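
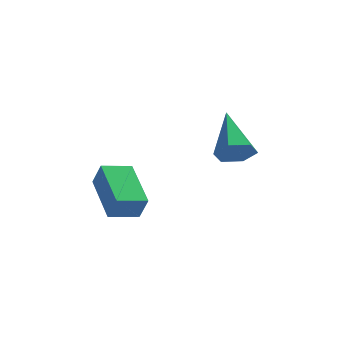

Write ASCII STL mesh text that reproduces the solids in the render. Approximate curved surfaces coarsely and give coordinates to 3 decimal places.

solid 
facet normal 0.060 -0.885 -0.462
outer loop
vertex 4.371 -2.588 1.16
vertex 3.955 -2.355 0.66
vertex 4.639 -2.279 0.604
endloop
endfacet
facet normal 0.855 0.152 0.497
outer loop
vertex 4.371 -2.588 1.16
vertex 4.639 -2.279 0.604
vertex 3.845 -0.745 1.5
endloop
endfacet
facet normal 0.061 -0.885 -0.461
outer loop
vertex 4.639 -2.279 0.604
vertex 3.955 -2.355 0.66
vertex 4.224 -2.047 0.104
endloop
endfacet
facet normal 0.738 0.582 -0.342
outer loop
vertex 4.639 -2.279 0.604
vertex 4.224 -2.047 0.104
vertex 3.845 -0.745 1.5
endloop
endfacet
facet normal 0.061 -0.885 -0.461
outer loop
vertex 4.224 -2.047 0.104
vertex 3.955 -2.355 0.66
vertex 3.54 -2.123 0.16
endloop
endfacet
facet normal -0.135 0.706 -0.695
outer loop
vertex 4.224 -2.047 0.104
vertex 3.54 -2.123 0.16
vertex 3.845 -0.745 1.5
endloop
endfacet
facet normal 0.062 -0.885 -0.462
outer loop
vertex 3.54 -2.123 0.16
vertex 3.955 -2.355 0.66
vertex 3.272 -2.432 0.716
endloop
endfacet
facet normal -0.893 0.400 -0.208
outer loop
vertex 3.54 -2.123 0.16
vertex 3.272 -2.432 0.716
vertex 3.845 -0.745 1.5
endloop
endfacet
facet normal 0.062 -0.885 -0.462
outer loop
vertex 3.272 -2.432 0.716
vertex 3.955 -2.355 0.66
vertex 3.687 -2.664 1.216
endloop
endfacet
facet normal -0.776 -0.029 0.630
outer loop
vertex 3.272 -2.432 0.716
vertex 3.687 -2.664 1.216
vertex 3.845 -0.745 1.5
endloop
endfacet
facet normal 0.060 -0.885 -0.462
outer loop
vertex 3.687 -2.664 1.216
vertex 3.955 -2.355 0.66
vertex 4.371 -2.588 1.16
endloop
endfacet
facet normal 0.098 -0.154 0.983
outer loop
vertex 3.687 -2.664 1.216
vertex 4.371 -2.588 1.16
vertex 3.845 -0.745 1.5
endloop
endfacet
facet normal -0.932 -0.271 0.241
outer loop
vertex 0.237 -4.514 0.212
vertex -0.126 -2.863 0.666
vertex -0.016 -4.35 -0.583
endloop
endfacet
facet normal 0.206 -0.943 -0.260
outer loop
vertex 0.926 -4.077 -0.826
vertex 0.237 -4.514 0.212
vertex -0.016 -4.35 -0.583
endloop
endfacet
facet normal -0.932 -0.271 0.240
outer loop
vertex -0.016 -4.35 -0.583
vertex -0.126 -2.863 0.666
vertex -0.378 -2.7 -0.129
endloop
endfacet
facet normal -0.297 0.192 -0.935
outer loop
vertex -0.378 -2.7 -0.129
vertex 0.926 -4.077 -0.826
vertex -0.016 -4.35 -0.583
endloop
endfacet
facet normal 0.297 -0.192 0.935
outer loop
vertex 0.237 -4.514 0.212
vertex 0.816 -2.59 0.423
vertex -0.126 -2.863 0.666
endloop
endfacet
facet normal 0.208 -0.943 -0.259
outer loop
vertex 1.178 -4.24 -0.031
vertex 0.237 -4.514 0.212
vertex 0.926 -4.077 -0.826
endloop
endfacet
facet normal 0.297 -0.192 0.935
outer loop
vertex 1.178 -4.24 -0.031
vertex 0.816 -2.59 0.423
vertex 0.237 -4.514 0.212
endloop
endfacet
facet normal -0.207 0.944 0.259
outer loop
vertex -0.126 -2.863 0.666
vertex 0.816 -2.59 0.423
vertex -0.378 -2.7 -0.129
endloop
endfacet
facet normal -0.297 0.192 -0.935
outer loop
vertex 0.563 -2.426 -0.372
vertex 0.926 -4.077 -0.826
vertex -0.378 -2.7 -0.129
endloop
endfacet
facet normal -0.207 0.943 0.260
outer loop
vertex -0.378 -2.7 -0.129
vertex 0.816 -2.59 0.423
vertex 0.563 -2.426 -0.372
endloop
endfacet
facet normal 0.932 0.271 -0.240
outer loop
vertex 0.563 -2.426 -0.372
vertex 1.178 -4.24 -0.031
vertex 0.926 -4.077 -0.826
endloop
endfacet
facet normal 0.932 0.271 -0.241
outer loop
vertex 0.816 -2.59 0.423
vertex 1.178 -4.24 -0.031
vertex 0.563 -2.426 -0.372
endloop
endfacet

endsolid


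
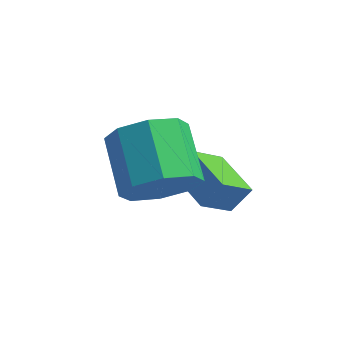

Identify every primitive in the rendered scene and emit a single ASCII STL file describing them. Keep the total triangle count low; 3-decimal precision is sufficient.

solid 
facet normal -0.756 0.644 0.112
outer loop
vertex -0.044 -1.31 -1.957
vertex 0.387 -0.916 -1.312
vertex 0.507 -0.515 -2.811
endloop
endfacet
facet normal -0.495 -0.453 -0.741
outer loop
vertex 1.573 -1.424 -2.968
vertex -0.044 -1.31 -1.957
vertex 0.507 -0.515 -2.811
endloop
endfacet
facet normal -0.756 0.644 0.112
outer loop
vertex 0.507 -0.515 -2.811
vertex 0.387 -0.916 -1.312
vertex 0.938 -0.121 -2.166
endloop
endfacet
facet normal 0.428 0.616 -0.662
outer loop
vertex 0.938 -0.121 -2.166
vertex 1.573 -1.424 -2.968
vertex 0.507 -0.515 -2.811
endloop
endfacet
facet normal -0.428 -0.616 0.662
outer loop
vertex -0.044 -1.31 -1.957
vertex 1.453 -1.825 -1.469
vertex 0.387 -0.916 -1.312
endloop
endfacet
facet normal -0.495 -0.453 -0.741
outer loop
vertex 1.022 -2.219 -2.114
vertex -0.044 -1.31 -1.957
vertex 1.573 -1.424 -2.968
endloop
endfacet
facet normal -0.428 -0.616 0.662
outer loop
vertex 1.022 -2.219 -2.114
vertex 1.453 -1.825 -1.469
vertex -0.044 -1.31 -1.957
endloop
endfacet
facet normal 0.495 0.453 0.741
outer loop
vertex 0.387 -0.916 -1.312
vertex 1.453 -1.825 -1.469
vertex 0.938 -0.121 -2.166
endloop
endfacet
facet normal 0.428 0.616 -0.662
outer loop
vertex 2.004 -1.03 -2.323
vertex 1.573 -1.424 -2.968
vertex 0.938 -0.121 -2.166
endloop
endfacet
facet normal 0.495 0.453 0.741
outer loop
vertex 0.938 -0.121 -2.166
vertex 1.453 -1.825 -1.469
vertex 2.004 -1.03 -2.323
endloop
endfacet
facet normal 0.756 -0.644 -0.112
outer loop
vertex 2.004 -1.03 -2.323
vertex 1.022 -2.219 -2.114
vertex 1.573 -1.424 -2.968
endloop
endfacet
facet normal 0.756 -0.644 -0.112
outer loop
vertex 1.453 -1.825 -1.469
vertex 1.022 -2.219 -2.114
vertex 2.004 -1.03 -2.323
endloop
endfacet
facet normal 0.475 -0.751 -0.458
outer loop
vertex 1.128 -3.158 0.117
vertex 0.35 -3.22 -0.587
vertex 1.254 -2.688 -0.523
endloop
endfacet
facet normal 0.866 0.306 0.395
outer loop
vertex 1.128 -3.158 0.117
vertex 1.254 -2.688 -0.523
vertex 0.307 -1.859 0.91
endloop
endfacet
facet normal 0.866 0.306 0.396
outer loop
vertex 0.307 -1.859 0.91
vertex 1.254 -2.688 -0.523
vertex 0.433 -1.389 0.271
endloop
endfacet
facet normal -0.474 0.751 0.459
outer loop
vertex 0.307 -1.859 0.91
vertex 0.433 -1.389 0.271
vertex -0.47 -1.92 0.207
endloop
endfacet
facet normal 0.475 -0.752 -0.458
outer loop
vertex 1.254 -2.688 -0.523
vertex 0.35 -3.22 -0.587
vertex 0.851 -2.53 -1.2
endloop
endfacet
facet normal 0.723 0.630 -0.283
outer loop
vertex 1.254 -2.688 -0.523
vertex 0.851 -2.53 -1.2
vertex 0.433 -1.389 0.271
endloop
endfacet
facet normal 0.724 0.630 -0.283
outer loop
vertex 0.433 -1.389 0.271
vertex 0.851 -2.53 -1.2
vertex 0.03 -1.23 -0.406
endloop
endfacet
facet normal -0.474 0.751 0.459
outer loop
vertex 0.433 -1.389 0.271
vertex 0.03 -1.23 -0.406
vertex -0.47 -1.92 0.207
endloop
endfacet
facet normal 0.474 -0.752 -0.459
outer loop
vertex 0.851 -2.53 -1.2
vertex 0.35 -3.22 -0.587
vertex 0.155 -2.775 -1.518
endloop
endfacet
facet normal 0.157 0.585 -0.795
outer loop
vertex 0.851 -2.53 -1.2
vertex 0.155 -2.775 -1.518
vertex 0.03 -1.23 -0.406
endloop
endfacet
facet normal 0.157 0.585 -0.796
outer loop
vertex 0.03 -1.23 -0.406
vertex 0.155 -2.775 -1.518
vertex -0.666 -1.476 -0.724
endloop
endfacet
facet normal -0.475 0.751 0.458
outer loop
vertex 0.03 -1.23 -0.406
vertex -0.666 -1.476 -0.724
vertex -0.47 -1.92 0.207
endloop
endfacet
facet normal 0.474 -0.752 -0.459
outer loop
vertex 0.155 -2.775 -1.518
vertex 0.35 -3.22 -0.587
vertex -0.427 -3.281 -1.29
endloop
endfacet
facet normal -0.502 0.198 -0.842
outer loop
vertex 0.155 -2.775 -1.518
vertex -0.427 -3.281 -1.29
vertex -0.666 -1.476 -0.724
endloop
endfacet
facet normal -0.501 0.198 -0.843
outer loop
vertex -0.666 -1.476 -0.724
vertex -0.427 -3.281 -1.29
vertex -1.248 -1.982 -0.497
endloop
endfacet
facet normal -0.475 0.751 0.458
outer loop
vertex -0.666 -1.476 -0.724
vertex -1.248 -1.982 -0.497
vertex -0.47 -1.92 0.207
endloop
endfacet
facet normal 0.474 -0.751 -0.459
outer loop
vertex -0.427 -3.281 -1.29
vertex 0.35 -3.22 -0.587
vertex -0.553 -3.751 -0.651
endloop
endfacet
facet normal -0.866 -0.306 -0.396
outer loop
vertex -0.427 -3.281 -1.29
vertex -0.553 -3.751 -0.651
vertex -1.248 -1.982 -0.497
endloop
endfacet
facet normal -0.866 -0.306 -0.395
outer loop
vertex -1.248 -1.982 -0.497
vertex -0.553 -3.751 -0.651
vertex -1.374 -2.452 0.143
endloop
endfacet
facet normal -0.475 0.751 0.458
outer loop
vertex -1.248 -1.982 -0.497
vertex -1.374 -2.452 0.143
vertex -0.47 -1.92 0.207
endloop
endfacet
facet normal 0.474 -0.751 -0.459
outer loop
vertex -0.553 -3.751 -0.651
vertex 0.35 -3.22 -0.587
vertex -0.15 -3.91 0.026
endloop
endfacet
facet normal -0.723 -0.630 0.283
outer loop
vertex -0.553 -3.751 -0.651
vertex -0.15 -3.91 0.026
vertex -1.374 -2.452 0.143
endloop
endfacet
facet normal -0.723 -0.630 0.283
outer loop
vertex -1.374 -2.452 0.143
vertex -0.15 -3.91 0.026
vertex -0.971 -2.61 0.82
endloop
endfacet
facet normal -0.475 0.752 0.458
outer loop
vertex -1.374 -2.452 0.143
vertex -0.971 -2.61 0.82
vertex -0.47 -1.92 0.207
endloop
endfacet
facet normal 0.475 -0.751 -0.458
outer loop
vertex -0.15 -3.91 0.026
vertex 0.35 -3.22 -0.587
vertex 0.546 -3.664 0.344
endloop
endfacet
facet normal -0.157 -0.585 0.796
outer loop
vertex -0.15 -3.91 0.026
vertex 0.546 -3.664 0.344
vertex -0.971 -2.61 0.82
endloop
endfacet
facet normal -0.157 -0.585 0.795
outer loop
vertex -0.971 -2.61 0.82
vertex 0.546 -3.664 0.344
vertex -0.275 -2.365 1.138
endloop
endfacet
facet normal -0.474 0.752 0.459
outer loop
vertex -0.971 -2.61 0.82
vertex -0.275 -2.365 1.138
vertex -0.47 -1.92 0.207
endloop
endfacet
facet normal 0.475 -0.751 -0.458
outer loop
vertex 0.546 -3.664 0.344
vertex 0.35 -3.22 -0.587
vertex 1.128 -3.158 0.117
endloop
endfacet
facet normal 0.501 -0.198 0.842
outer loop
vertex 0.546 -3.664 0.344
vertex 1.128 -3.158 0.117
vertex -0.275 -2.365 1.138
endloop
endfacet
facet normal 0.502 -0.197 0.842
outer loop
vertex -0.275 -2.365 1.138
vertex 1.128 -3.158 0.117
vertex 0.307 -1.859 0.91
endloop
endfacet
facet normal -0.474 0.752 0.459
outer loop
vertex -0.275 -2.365 1.138
vertex 0.307 -1.859 0.91
vertex -0.47 -1.92 0.207
endloop
endfacet

endsolid


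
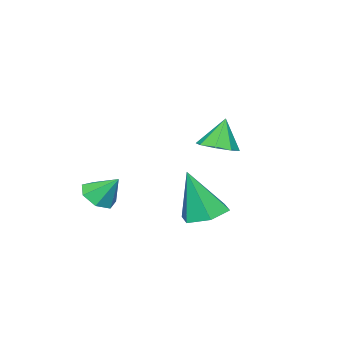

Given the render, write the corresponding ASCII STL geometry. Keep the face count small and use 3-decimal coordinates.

solid 
facet normal -0.192 0.248 -0.950
outer loop
vertex 0.413 2.3 1.057
vertex -0.14 1.684 1.008
vertex -0.381 2.439 1.254
endloop
endfacet
facet normal 0.272 0.802 0.531
outer loop
vertex 0.413 2.3 1.057
vertex -0.381 2.439 1.254
vertex 0.22 1.216 2.792
endloop
endfacet
facet normal -0.191 0.249 -0.950
outer loop
vertex -0.381 2.439 1.254
vertex -0.14 1.684 1.008
vertex -0.935 1.823 1.204
endloop
endfacet
facet normal -0.604 0.492 0.627
outer loop
vertex -0.381 2.439 1.254
vertex -0.935 1.823 1.204
vertex 0.22 1.216 2.792
endloop
endfacet
facet normal -0.191 0.248 -0.950
outer loop
vertex -0.935 1.823 1.204
vertex -0.14 1.684 1.008
vertex -0.694 1.067 0.958
endloop
endfacet
facet normal -0.807 -0.399 0.435
outer loop
vertex -0.935 1.823 1.204
vertex -0.694 1.067 0.958
vertex 0.22 1.216 2.792
endloop
endfacet
facet normal -0.192 0.249 -0.949
outer loop
vertex -0.694 1.067 0.958
vertex -0.14 1.684 1.008
vertex 0.101 0.929 0.761
endloop
endfacet
facet normal -0.134 -0.980 0.146
outer loop
vertex -0.694 1.067 0.958
vertex 0.101 0.929 0.761
vertex 0.22 1.216 2.792
endloop
endfacet
facet normal -0.192 0.249 -0.949
outer loop
vertex 0.101 0.929 0.761
vertex -0.14 1.684 1.008
vertex 0.654 1.545 0.811
endloop
endfacet
facet normal 0.741 -0.669 0.051
outer loop
vertex 0.101 0.929 0.761
vertex 0.654 1.545 0.811
vertex 0.22 1.216 2.792
endloop
endfacet
facet normal -0.192 0.248 -0.950
outer loop
vertex 0.654 1.545 0.811
vertex -0.14 1.684 1.008
vertex 0.413 2.3 1.057
endloop
endfacet
facet normal 0.944 0.222 0.244
outer loop
vertex 0.654 1.545 0.811
vertex 0.413 2.3 1.057
vertex 0.22 1.216 2.792
endloop
endfacet
facet normal 0.312 -0.025 -0.950
outer loop
vertex -1.783 0.797 3.179
vertex -2.398 0.455 2.986
vertex -2.189 1.152 3.036
endloop
endfacet
facet normal 0.385 0.688 0.615
outer loop
vertex -1.783 0.797 3.179
vertex -2.189 1.152 3.036
vertex -2.782 0.485 4.154
endloop
endfacet
facet normal 0.311 -0.025 -0.950
outer loop
vertex -2.189 1.152 3.036
vertex -2.398 0.455 2.986
vertex -2.718 1.1 2.864
endloop
endfacet
facet normal -0.221 0.885 0.411
outer loop
vertex -2.189 1.152 3.036
vertex -2.718 1.1 2.864
vertex -2.782 0.485 4.154
endloop
endfacet
facet normal 0.312 -0.025 -0.950
outer loop
vertex -2.718 1.1 2.864
vertex -2.398 0.455 2.986
vertex -3.059 0.669 2.763
endloop
endfacet
facet normal -0.789 0.569 0.232
outer loop
vertex -2.718 1.1 2.864
vertex -3.059 0.669 2.763
vertex -2.782 0.485 4.154
endloop
endfacet
facet normal 0.312 -0.025 -0.950
outer loop
vertex -3.059 0.669 2.763
vertex -2.398 0.455 2.986
vertex -3.013 0.113 2.793
endloop
endfacet
facet normal -0.980 -0.071 0.186
outer loop
vertex -3.059 0.669 2.763
vertex -3.013 0.113 2.793
vertex -2.782 0.485 4.154
endloop
endfacet
facet normal 0.311 -0.024 -0.950
outer loop
vertex -3.013 0.113 2.793
vertex -2.398 0.455 2.986
vertex -2.607 -0.243 2.935
endloop
endfacet
facet normal -0.686 -0.664 0.298
outer loop
vertex -3.013 0.113 2.793
vertex -2.607 -0.243 2.935
vertex -2.782 0.485 4.154
endloop
endfacet
facet normal 0.313 -0.024 -0.949
outer loop
vertex -2.607 -0.243 2.935
vertex -2.398 0.455 2.986
vertex -2.078 -0.19 3.108
endloop
endfacet
facet normal -0.078 -0.861 0.503
outer loop
vertex -2.607 -0.243 2.935
vertex -2.078 -0.19 3.108
vertex -2.782 0.485 4.154
endloop
endfacet
facet normal 0.312 -0.025 -0.950
outer loop
vertex -2.078 -0.19 3.108
vertex -2.398 0.455 2.986
vertex -1.737 0.241 3.209
endloop
endfacet
facet normal 0.488 -0.546 0.681
outer loop
vertex -2.078 -0.19 3.108
vertex -1.737 0.241 3.209
vertex -2.782 0.485 4.154
endloop
endfacet
facet normal 0.312 -0.025 -0.950
outer loop
vertex -1.737 0.241 3.209
vertex -2.398 0.455 2.986
vertex -1.783 0.797 3.179
endloop
endfacet
facet normal 0.680 0.095 0.727
outer loop
vertex -1.737 0.241 3.209
vertex -1.783 0.797 3.179
vertex -2.782 0.485 4.154
endloop
endfacet
facet normal 0.123 -0.654 -0.747
outer loop
vertex 0.722 -2.086 0.695
vertex 0.16 -2.442 0.914
vertex 0.191 -1.914 0.457
endloop
endfacet
facet normal 0.350 0.931 -0.108
outer loop
vertex 0.722 -2.086 0.695
vertex 0.191 -1.914 0.457
vertex 0.02 -1.698 1.766
endloop
endfacet
facet normal 0.124 -0.654 -0.747
outer loop
vertex 0.191 -1.914 0.457
vertex 0.16 -2.442 0.914
vertex -0.363 -2.139 0.562
endloop
endfacet
facet normal -0.401 0.894 -0.200
outer loop
vertex 0.191 -1.914 0.457
vertex -0.363 -2.139 0.562
vertex 0.02 -1.698 1.766
endloop
endfacet
facet normal 0.124 -0.654 -0.747
outer loop
vertex -0.363 -2.139 0.562
vertex 0.16 -2.442 0.914
vertex -0.523 -2.593 0.933
endloop
endfacet
facet normal -0.897 0.423 0.130
outer loop
vertex -0.363 -2.139 0.562
vertex -0.523 -2.593 0.933
vertex 0.02 -1.698 1.766
endloop
endfacet
facet normal 0.124 -0.653 -0.747
outer loop
vertex -0.523 -2.593 0.933
vertex 0.16 -2.442 0.914
vertex -0.168 -2.934 1.29
endloop
endfacet
facet normal -0.762 -0.129 0.635
outer loop
vertex -0.523 -2.593 0.933
vertex -0.168 -2.934 1.29
vertex 0.02 -1.698 1.766
endloop
endfacet
facet normal 0.123 -0.653 -0.747
outer loop
vertex -0.168 -2.934 1.29
vertex 0.16 -2.442 0.914
vertex 0.434 -2.904 1.363
endloop
endfacet
facet normal -0.096 -0.345 0.934
outer loop
vertex -0.168 -2.934 1.29
vertex 0.434 -2.904 1.363
vertex 0.02 -1.698 1.766
endloop
endfacet
facet normal 0.123 -0.653 -0.747
outer loop
vertex 0.434 -2.904 1.363
vertex 0.16 -2.442 0.914
vertex 0.83 -2.527 1.099
endloop
endfacet
facet normal 0.595 -0.064 0.801
outer loop
vertex 0.434 -2.904 1.363
vertex 0.83 -2.527 1.099
vertex 0.02 -1.698 1.766
endloop
endfacet
facet normal 0.123 -0.654 -0.747
outer loop
vertex 0.83 -2.527 1.099
vertex 0.16 -2.442 0.914
vertex 0.722 -2.086 0.695
endloop
endfacet
facet normal 0.795 0.504 0.338
outer loop
vertex 0.83 -2.527 1.099
vertex 0.722 -2.086 0.695
vertex 0.02 -1.698 1.766
endloop
endfacet

endsolid


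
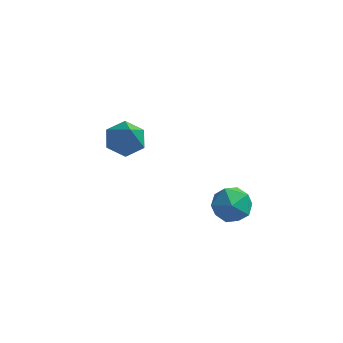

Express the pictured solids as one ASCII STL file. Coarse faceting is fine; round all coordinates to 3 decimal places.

solid 
facet normal -0.985 -0.069 -0.160
outer loop
vertex 2.587 0.585 1.228
vertex 2.478 0.309 2.016
vertex 2.447 1.133 1.851
endloop
endfacet
facet normal -0.698 0.452 -0.555
outer loop
vertex 2.587 0.585 1.228
vertex 2.447 1.133 1.851
vertex 3.024 1.303 1.263
endloop
endfacet
facet normal -0.192 0.164 -0.967
outer loop
vertex 2.587 0.585 1.228
vertex 3.024 1.303 1.263
vertex 3.411 0.584 1.064
endloop
endfacet
facet normal -0.165 -0.536 -0.828
outer loop
vertex 2.587 0.585 1.228
vertex 3.411 0.584 1.064
vertex 3.075 -0.031 1.529
endloop
endfacet
facet normal -0.655 -0.680 -0.329
outer loop
vertex 2.587 0.585 1.228
vertex 3.075 -0.031 1.529
vertex 2.478 0.309 2.016
endloop
endfacet
facet normal -0.386 0.916 -0.114
outer loop
vertex 3.024 1.303 1.263
vertex 2.447 1.133 1.851
vertex 3.185 1.471 2.071
endloop
endfacet
facet normal -0.847 0.074 0.527
outer loop
vertex 2.447 1.133 1.851
vertex 2.478 0.309 2.016
vertex 2.849 0.856 2.536
endloop
endfacet
facet normal -0.315 -0.915 0.253
outer loop
vertex 2.478 0.309 2.016
vertex 3.075 -0.031 1.529
vertex 3.236 0.137 2.337
endloop
endfacet
facet normal 0.477 -0.681 -0.555
outer loop
vertex 3.075 -0.031 1.529
vertex 3.411 0.584 1.064
vertex 3.813 0.307 1.749
endloop
endfacet
facet normal 0.433 0.449 -0.781
outer loop
vertex 3.411 0.584 1.064
vertex 3.024 1.303 1.263
vertex 3.782 1.131 1.584
endloop
endfacet
facet normal 0.165 0.536 0.828
outer loop
vertex 3.673 0.855 2.372
vertex 3.185 1.471 2.071
vertex 2.849 0.856 2.536
endloop
endfacet
facet normal 0.192 -0.164 0.967
outer loop
vertex 3.673 0.855 2.372
vertex 2.849 0.856 2.536
vertex 3.236 0.137 2.337
endloop
endfacet
facet normal 0.698 -0.452 0.555
outer loop
vertex 3.673 0.855 2.372
vertex 3.236 0.137 2.337
vertex 3.813 0.307 1.749
endloop
endfacet
facet normal 0.985 0.069 0.160
outer loop
vertex 3.673 0.855 2.372
vertex 3.813 0.307 1.749
vertex 3.782 1.131 1.584
endloop
endfacet
facet normal 0.655 0.680 0.329
outer loop
vertex 3.673 0.855 2.372
vertex 3.782 1.131 1.584
vertex 3.185 1.471 2.071
endloop
endfacet
facet normal -0.477 0.681 0.555
outer loop
vertex 2.849 0.856 2.536
vertex 3.185 1.471 2.071
vertex 2.447 1.133 1.851
endloop
endfacet
facet normal -0.433 -0.449 0.781
outer loop
vertex 3.236 0.137 2.337
vertex 2.849 0.856 2.536
vertex 2.478 0.309 2.016
endloop
endfacet
facet normal 0.386 -0.916 0.114
outer loop
vertex 3.813 0.307 1.749
vertex 3.236 0.137 2.337
vertex 3.075 -0.031 1.529
endloop
endfacet
facet normal 0.847 -0.074 -0.527
outer loop
vertex 3.782 1.131 1.584
vertex 3.813 0.307 1.749
vertex 3.411 0.584 1.064
endloop
endfacet
facet normal 0.315 0.915 -0.253
outer loop
vertex 3.185 1.471 2.071
vertex 3.782 1.131 1.584
vertex 3.024 1.303 1.263
endloop
endfacet
facet normal -0.247 0.486 -0.838
outer loop
vertex -0.832 4.416 1.884
vertex -1.408 3.879 1.743
vertex -1.569 4.536 2.171
endloop
endfacet
facet normal 0.376 0.582 0.721
outer loop
vertex -0.832 4.416 1.884
vertex -1.569 4.536 2.171
vertex -1.032 3.141 3.017
endloop
endfacet
facet normal -0.247 0.486 -0.838
outer loop
vertex -1.569 4.536 2.171
vertex -1.408 3.879 1.743
vertex -2.145 3.999 2.03
endloop
endfacet
facet normal -0.487 0.308 0.817
outer loop
vertex -1.569 4.536 2.171
vertex -2.145 3.999 2.03
vertex -1.032 3.141 3.017
endloop
endfacet
facet normal -0.247 0.486 -0.838
outer loop
vertex -2.145 3.999 2.03
vertex -1.408 3.879 1.743
vertex -1.984 3.342 1.602
endloop
endfacet
facet normal -0.760 -0.475 0.444
outer loop
vertex -2.145 3.999 2.03
vertex -1.984 3.342 1.602
vertex -1.032 3.141 3.017
endloop
endfacet
facet normal -0.248 0.486 -0.838
outer loop
vertex -1.984 3.342 1.602
vertex -1.408 3.879 1.743
vertex -1.247 3.223 1.315
endloop
endfacet
facet normal -0.169 -0.985 -0.026
outer loop
vertex -1.984 3.342 1.602
vertex -1.247 3.223 1.315
vertex -1.032 3.141 3.017
endloop
endfacet
facet normal -0.248 0.486 -0.838
outer loop
vertex -1.247 3.223 1.315
vertex -1.408 3.879 1.743
vertex -0.671 3.76 1.456
endloop
endfacet
facet normal 0.693 -0.711 -0.122
outer loop
vertex -1.247 3.223 1.315
vertex -0.671 3.76 1.456
vertex -1.032 3.141 3.017
endloop
endfacet
facet normal -0.248 0.486 -0.838
outer loop
vertex -0.671 3.76 1.456
vertex -1.408 3.879 1.743
vertex -0.832 4.416 1.884
endloop
endfacet
facet normal 0.965 0.072 0.252
outer loop
vertex -0.671 3.76 1.456
vertex -0.832 4.416 1.884
vertex -1.032 3.141 3.017
endloop
endfacet

endsolid


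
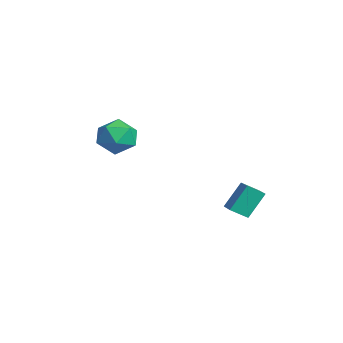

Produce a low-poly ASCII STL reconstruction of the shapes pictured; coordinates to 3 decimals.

solid 
facet normal -0.570 0.777 -0.266
outer loop
vertex -2.743 -0.368 -2.144
vertex -3.466 -0.633 -1.368
vertex -2.643 0.049 -1.138
endloop
endfacet
facet normal 0.120 0.913 -0.390
outer loop
vertex -2.743 -0.368 -2.144
vertex -2.643 0.049 -1.138
vertex -1.757 -0.298 -1.676
endloop
endfacet
facet normal 0.367 0.412 -0.834
outer loop
vertex -2.743 -0.368 -2.144
vertex -1.757 -0.298 -1.676
vertex -2.032 -1.194 -2.239
endloop
endfacet
facet normal -0.170 -0.033 -0.985
outer loop
vertex -2.743 -0.368 -2.144
vertex -2.032 -1.194 -2.239
vertex -3.089 -1.401 -2.049
endloop
endfacet
facet normal -0.750 0.193 -0.633
outer loop
vertex -2.743 -0.368 -2.144
vertex -3.089 -1.401 -2.049
vertex -3.466 -0.633 -1.368
endloop
endfacet
facet normal 0.472 0.852 0.227
outer loop
vertex -1.757 -0.298 -1.676
vertex -2.643 0.049 -1.138
vertex -1.871 -0.519 -0.611
endloop
endfacet
facet normal -0.645 0.633 0.428
outer loop
vertex -2.643 0.049 -1.138
vertex -3.466 -0.633 -1.368
vertex -2.928 -0.726 -0.421
endloop
endfacet
facet normal -0.935 -0.313 -0.165
outer loop
vertex -3.466 -0.633 -1.368
vertex -3.089 -1.401 -2.049
vertex -3.203 -1.622 -0.984
endloop
endfacet
facet normal 0.001 -0.679 -0.734
outer loop
vertex -3.089 -1.401 -2.049
vertex -2.032 -1.194 -2.239
vertex -2.317 -1.969 -1.522
endloop
endfacet
facet normal 0.870 0.041 -0.490
outer loop
vertex -2.032 -1.194 -2.239
vertex -1.757 -0.298 -1.676
vertex -1.494 -1.287 -1.292
endloop
endfacet
facet normal 0.170 0.033 0.985
outer loop
vertex -2.217 -1.552 -0.516
vertex -1.871 -0.519 -0.611
vertex -2.928 -0.726 -0.421
endloop
endfacet
facet normal -0.367 -0.412 0.834
outer loop
vertex -2.217 -1.552 -0.516
vertex -2.928 -0.726 -0.421
vertex -3.203 -1.622 -0.984
endloop
endfacet
facet normal -0.120 -0.913 0.390
outer loop
vertex -2.217 -1.552 -0.516
vertex -3.203 -1.622 -0.984
vertex -2.317 -1.969 -1.522
endloop
endfacet
facet normal 0.570 -0.777 0.266
outer loop
vertex -2.217 -1.552 -0.516
vertex -2.317 -1.969 -1.522
vertex -1.494 -1.287 -1.292
endloop
endfacet
facet normal 0.750 -0.193 0.633
outer loop
vertex -2.217 -1.552 -0.516
vertex -1.494 -1.287 -1.292
vertex -1.871 -0.519 -0.611
endloop
endfacet
facet normal -0.001 0.679 0.734
outer loop
vertex -2.928 -0.726 -0.421
vertex -1.871 -0.519 -0.611
vertex -2.643 0.049 -1.138
endloop
endfacet
facet normal -0.870 -0.041 0.490
outer loop
vertex -3.203 -1.622 -0.984
vertex -2.928 -0.726 -0.421
vertex -3.466 -0.633 -1.368
endloop
endfacet
facet normal -0.472 -0.852 -0.227
outer loop
vertex -2.317 -1.969 -1.522
vertex -3.203 -1.622 -0.984
vertex -3.089 -1.401 -2.049
endloop
endfacet
facet normal 0.645 -0.633 -0.428
outer loop
vertex -1.494 -1.287 -1.292
vertex -2.317 -1.969 -1.522
vertex -2.032 -1.194 -2.239
endloop
endfacet
facet normal 0.935 0.313 0.165
outer loop
vertex -1.871 -0.519 -0.611
vertex -1.494 -1.287 -1.292
vertex -1.757 -0.298 -1.676
endloop
endfacet
facet normal -0.978 0.042 -0.202
outer loop
vertex 2.789 3.043 -2.536
vertex 2.934 3.837 -3.074
vertex 3.004 2.178 -3.755
endloop
endfacet
facet normal -0.149 -0.819 0.555
outer loop
vertex 3.826 2.143 -3.586
vertex 2.789 3.043 -2.536
vertex 3.004 2.178 -3.755
endloop
endfacet
facet normal -0.979 0.041 -0.201
outer loop
vertex 3.004 2.178 -3.755
vertex 2.934 3.837 -3.074
vertex 3.148 2.972 -4.293
endloop
endfacet
facet normal 0.142 -0.573 -0.807
outer loop
vertex 3.148 2.972 -4.293
vertex 3.826 2.143 -3.586
vertex 3.004 2.178 -3.755
endloop
endfacet
facet normal -0.142 0.573 0.807
outer loop
vertex 2.789 3.043 -2.536
vertex 3.756 3.802 -2.905
vertex 2.934 3.837 -3.074
endloop
endfacet
facet normal -0.149 -0.819 0.555
outer loop
vertex 3.612 3.008 -2.367
vertex 2.789 3.043 -2.536
vertex 3.826 2.143 -3.586
endloop
endfacet
facet normal -0.141 0.573 0.807
outer loop
vertex 3.612 3.008 -2.367
vertex 3.756 3.802 -2.905
vertex 2.789 3.043 -2.536
endloop
endfacet
facet normal 0.149 0.819 -0.555
outer loop
vertex 2.934 3.837 -3.074
vertex 3.756 3.802 -2.905
vertex 3.148 2.972 -4.293
endloop
endfacet
facet normal 0.141 -0.573 -0.807
outer loop
vertex 3.971 2.937 -4.124
vertex 3.826 2.143 -3.586
vertex 3.148 2.972 -4.293
endloop
endfacet
facet normal 0.149 0.819 -0.555
outer loop
vertex 3.148 2.972 -4.293
vertex 3.756 3.802 -2.905
vertex 3.971 2.937 -4.124
endloop
endfacet
facet normal 0.979 -0.042 0.202
outer loop
vertex 3.971 2.937 -4.124
vertex 3.612 3.008 -2.367
vertex 3.826 2.143 -3.586
endloop
endfacet
facet normal 0.979 -0.041 0.202
outer loop
vertex 3.756 3.802 -2.905
vertex 3.612 3.008 -2.367
vertex 3.971 2.937 -4.124
endloop
endfacet

endsolid


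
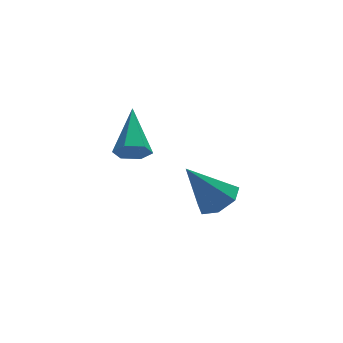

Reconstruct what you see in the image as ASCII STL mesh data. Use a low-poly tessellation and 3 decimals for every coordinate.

solid 
facet normal -0.201 -0.812 -0.548
outer loop
vertex -1.457 -2.862 0.13
vertex -1.813 -3.136 0.667
vertex -2.143 -2.737 0.196
endloop
endfacet
facet normal 0.075 0.756 -0.650
outer loop
vertex -1.457 -2.862 0.13
vertex -2.143 -2.737 0.196
vertex -1.387 -1.404 1.833
endloop
endfacet
facet normal -0.200 -0.812 -0.548
outer loop
vertex -2.143 -2.737 0.196
vertex -1.813 -3.136 0.667
vertex -2.499 -3.011 0.732
endloop
endfacet
facet normal -0.751 0.638 -0.173
outer loop
vertex -2.143 -2.737 0.196
vertex -2.499 -3.011 0.732
vertex -1.387 -1.404 1.833
endloop
endfacet
facet normal -0.200 -0.813 -0.546
outer loop
vertex -2.499 -3.011 0.732
vertex -1.813 -3.136 0.667
vertex -2.169 -3.409 1.204
endloop
endfacet
facet normal -0.772 0.104 0.627
outer loop
vertex -2.499 -3.011 0.732
vertex -2.169 -3.409 1.204
vertex -1.387 -1.404 1.833
endloop
endfacet
facet normal -0.200 -0.813 -0.546
outer loop
vertex -2.169 -3.409 1.204
vertex -1.813 -3.136 0.667
vertex -1.484 -3.534 1.139
endloop
endfacet
facet normal 0.033 -0.311 0.950
outer loop
vertex -2.169 -3.409 1.204
vertex -1.484 -3.534 1.139
vertex -1.387 -1.404 1.833
endloop
endfacet
facet normal -0.200 -0.813 -0.546
outer loop
vertex -1.484 -3.534 1.139
vertex -1.813 -3.136 0.667
vertex -1.127 -3.261 0.602
endloop
endfacet
facet normal 0.860 -0.193 0.473
outer loop
vertex -1.484 -3.534 1.139
vertex -1.127 -3.261 0.602
vertex -1.387 -1.404 1.833
endloop
endfacet
facet normal -0.200 -0.813 -0.547
outer loop
vertex -1.127 -3.261 0.602
vertex -1.813 -3.136 0.667
vertex -1.457 -2.862 0.13
endloop
endfacet
facet normal 0.881 0.341 -0.328
outer loop
vertex -1.127 -3.261 0.602
vertex -1.457 -2.862 0.13
vertex -1.387 -1.404 1.833
endloop
endfacet
facet normal 0.568 -0.075 -0.820
outer loop
vertex 2.626 -1.144 -3.069
vertex 1.866 -1.079 -3.601
vertex 2.413 -0.396 -3.285
endloop
endfacet
facet normal 0.514 0.370 0.774
outer loop
vertex 2.626 -1.144 -3.069
vertex 2.413 -0.396 -3.285
vertex 0.674 -0.921 -1.879
endloop
endfacet
facet normal 0.567 -0.075 -0.820
outer loop
vertex 2.413 -0.396 -3.285
vertex 1.866 -1.079 -3.601
vertex 1.788 -0.162 -3.739
endloop
endfacet
facet normal 0.050 0.914 0.403
outer loop
vertex 2.413 -0.396 -3.285
vertex 1.788 -0.162 -3.739
vertex 0.674 -0.921 -1.879
endloop
endfacet
facet normal 0.568 -0.075 -0.820
outer loop
vertex 1.788 -0.162 -3.739
vertex 1.866 -1.079 -3.601
vertex 1.222 -0.618 -4.089
endloop
endfacet
facet normal -0.611 0.791 -0.043
outer loop
vertex 1.788 -0.162 -3.739
vertex 1.222 -0.618 -4.089
vertex 0.674 -0.921 -1.879
endloop
endfacet
facet normal 0.568 -0.075 -0.820
outer loop
vertex 1.222 -0.618 -4.089
vertex 1.866 -1.079 -3.601
vertex 1.141 -1.421 -4.072
endloop
endfacet
facet normal -0.969 0.093 -0.228
outer loop
vertex 1.222 -0.618 -4.089
vertex 1.141 -1.421 -4.072
vertex 0.674 -0.921 -1.879
endloop
endfacet
facet normal 0.568 -0.076 -0.819
outer loop
vertex 1.141 -1.421 -4.072
vertex 1.866 -1.079 -3.601
vertex 1.605 -1.966 -3.7
endloop
endfacet
facet normal -0.757 -0.653 -0.012
outer loop
vertex 1.141 -1.421 -4.072
vertex 1.605 -1.966 -3.7
vertex 0.674 -0.921 -1.879
endloop
endfacet
facet normal 0.567 -0.075 -0.820
outer loop
vertex 1.605 -1.966 -3.7
vertex 1.866 -1.079 -3.601
vertex 2.267 -1.843 -3.254
endloop
endfacet
facet normal -0.133 -0.887 0.441
outer loop
vertex 1.605 -1.966 -3.7
vertex 2.267 -1.843 -3.254
vertex 0.674 -0.921 -1.879
endloop
endfacet
facet normal 0.568 -0.074 -0.820
outer loop
vertex 2.267 -1.843 -3.254
vertex 1.866 -1.079 -3.601
vertex 2.626 -1.144 -3.069
endloop
endfacet
facet normal 0.433 -0.432 0.791
outer loop
vertex 2.267 -1.843 -3.254
vertex 2.626 -1.144 -3.069
vertex 0.674 -0.921 -1.879
endloop
endfacet

endsolid


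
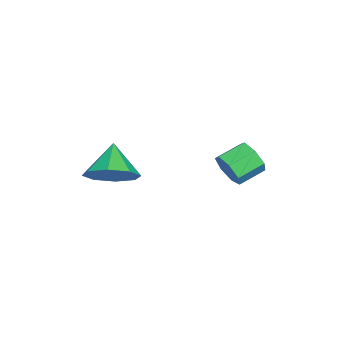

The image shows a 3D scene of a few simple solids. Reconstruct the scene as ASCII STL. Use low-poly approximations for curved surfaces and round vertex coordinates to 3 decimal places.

solid 
facet normal 0.635 -0.692 -0.343
outer loop
vertex 1.045 1.137 -2.165
vertex 0.578 0.998 -2.749
vertex 1.148 1.5 -2.706
endloop
endfacet
facet normal 0.756 0.467 0.458
outer loop
vertex 1.045 1.137 -2.165
vertex 1.148 1.5 -2.706
vertex 0.308 1.94 -1.767
endloop
endfacet
facet normal 0.756 0.467 0.458
outer loop
vertex 0.308 1.94 -1.767
vertex 1.148 1.5 -2.706
vertex 0.412 2.303 -2.309
endloop
endfacet
facet normal -0.634 0.693 0.342
outer loop
vertex 0.308 1.94 -1.767
vertex 0.412 2.303 -2.309
vertex -0.158 1.802 -2.351
endloop
endfacet
facet normal 0.635 -0.692 -0.343
outer loop
vertex 1.148 1.5 -2.706
vertex 0.578 0.998 -2.749
vertex 0.822 1.485 -3.279
endloop
endfacet
facet normal 0.594 0.721 -0.357
outer loop
vertex 1.148 1.5 -2.706
vertex 0.822 1.485 -3.279
vertex 0.412 2.303 -2.309
endloop
endfacet
facet normal 0.594 0.721 -0.357
outer loop
vertex 0.412 2.303 -2.309
vertex 0.822 1.485 -3.279
vertex 0.086 2.288 -2.882
endloop
endfacet
facet normal -0.634 0.693 0.343
outer loop
vertex 0.412 2.303 -2.309
vertex 0.086 2.288 -2.882
vertex -0.158 1.802 -2.351
endloop
endfacet
facet normal 0.635 -0.692 -0.343
outer loop
vertex 0.822 1.485 -3.279
vertex 0.578 0.998 -2.749
vertex 0.313 1.104 -3.453
endloop
endfacet
facet normal -0.015 0.432 -0.902
outer loop
vertex 0.822 1.485 -3.279
vertex 0.313 1.104 -3.453
vertex 0.086 2.288 -2.882
endloop
endfacet
facet normal -0.015 0.432 -0.902
outer loop
vertex 0.086 2.288 -2.882
vertex 0.313 1.104 -3.453
vertex -0.424 1.907 -3.056
endloop
endfacet
facet normal -0.634 0.693 0.343
outer loop
vertex 0.086 2.288 -2.882
vertex -0.424 1.907 -3.056
vertex -0.158 1.802 -2.351
endloop
endfacet
facet normal 0.635 -0.692 -0.343
outer loop
vertex 0.313 1.104 -3.453
vertex 0.578 0.998 -2.749
vertex 0.003 0.643 -3.096
endloop
endfacet
facet normal -0.613 -0.183 -0.769
outer loop
vertex 0.313 1.104 -3.453
vertex 0.003 0.643 -3.096
vertex -0.424 1.907 -3.056
endloop
endfacet
facet normal -0.614 -0.183 -0.768
outer loop
vertex -0.424 1.907 -3.056
vertex 0.003 0.643 -3.096
vertex -0.733 1.447 -2.699
endloop
endfacet
facet normal -0.635 0.692 0.343
outer loop
vertex -0.424 1.907 -3.056
vertex -0.733 1.447 -2.699
vertex -0.158 1.802 -2.351
endloop
endfacet
facet normal 0.635 -0.692 -0.344
outer loop
vertex 0.003 0.643 -3.096
vertex 0.578 0.998 -2.749
vertex 0.127 0.45 -2.478
endloop
endfacet
facet normal -0.750 -0.659 -0.055
outer loop
vertex 0.003 0.643 -3.096
vertex 0.127 0.45 -2.478
vertex -0.733 1.447 -2.699
endloop
endfacet
facet normal -0.750 -0.659 -0.057
outer loop
vertex -0.733 1.447 -2.699
vertex 0.127 0.45 -2.478
vertex -0.61 1.254 -2.08
endloop
endfacet
facet normal -0.635 0.693 0.342
outer loop
vertex -0.733 1.447 -2.699
vertex -0.61 1.254 -2.08
vertex -0.158 1.802 -2.351
endloop
endfacet
facet normal 0.636 -0.692 -0.342
outer loop
vertex 0.127 0.45 -2.478
vertex 0.578 0.998 -2.749
vertex 0.59 0.67 -2.063
endloop
endfacet
facet normal -0.321 -0.640 0.698
outer loop
vertex 0.127 0.45 -2.478
vertex 0.59 0.67 -2.063
vertex -0.61 1.254 -2.08
endloop
endfacet
facet normal -0.321 -0.640 0.698
outer loop
vertex -0.61 1.254 -2.08
vertex 0.59 0.67 -2.063
vertex -0.146 1.473 -1.666
endloop
endfacet
facet normal -0.634 0.693 0.344
outer loop
vertex -0.61 1.254 -2.08
vertex -0.146 1.473 -1.666
vertex -0.158 1.802 -2.351
endloop
endfacet
facet normal 0.634 -0.693 -0.342
outer loop
vertex 0.59 0.67 -2.063
vertex 0.578 0.998 -2.749
vertex 1.045 1.137 -2.165
endloop
endfacet
facet normal 0.349 -0.138 0.927
outer loop
vertex 0.59 0.67 -2.063
vertex 1.045 1.137 -2.165
vertex -0.146 1.473 -1.666
endloop
endfacet
facet normal 0.349 -0.139 0.927
outer loop
vertex -0.146 1.473 -1.666
vertex 1.045 1.137 -2.165
vertex 0.308 1.94 -1.767
endloop
endfacet
facet normal -0.635 0.692 0.343
outer loop
vertex -0.146 1.473 -1.666
vertex 0.308 1.94 -1.767
vertex -0.158 1.802 -2.351
endloop
endfacet
facet normal 0.737 0.125 -0.664
outer loop
vertex 3.96 -2.569 -0.969
vertex 3.268 -2.609 -1.745
vertex 3.67 -1.851 -1.156
endloop
endfacet
facet normal 0.070 0.278 0.958
outer loop
vertex 3.96 -2.569 -0.969
vertex 3.67 -1.851 -1.156
vertex 2.192 -2.791 -0.775
endloop
endfacet
facet normal 0.737 0.125 -0.664
outer loop
vertex 3.67 -1.851 -1.156
vertex 3.268 -2.609 -1.745
vertex 3.145 -1.578 -1.688
endloop
endfacet
facet normal -0.285 0.709 0.645
outer loop
vertex 3.67 -1.851 -1.156
vertex 3.145 -1.578 -1.688
vertex 2.192 -2.791 -0.775
endloop
endfacet
facet normal 0.737 0.125 -0.664
outer loop
vertex 3.145 -1.578 -1.688
vertex 3.268 -2.609 -1.745
vertex 2.692 -1.908 -2.253
endloop
endfacet
facet normal -0.709 0.684 0.169
outer loop
vertex 3.145 -1.578 -1.688
vertex 2.692 -1.908 -2.253
vertex 2.192 -2.791 -0.775
endloop
endfacet
facet normal 0.737 0.125 -0.664
outer loop
vertex 2.692 -1.908 -2.253
vertex 3.268 -2.609 -1.745
vertex 2.577 -2.649 -2.52
endloop
endfacet
facet normal -0.957 0.218 -0.193
outer loop
vertex 2.692 -1.908 -2.253
vertex 2.577 -2.649 -2.52
vertex 2.192 -2.791 -0.775
endloop
endfacet
facet normal 0.737 0.125 -0.664
outer loop
vertex 2.577 -2.649 -2.52
vertex 3.268 -2.609 -1.745
vertex 2.867 -3.366 -2.333
endloop
endfacet
facet normal -0.880 -0.416 -0.228
outer loop
vertex 2.577 -2.649 -2.52
vertex 2.867 -3.366 -2.333
vertex 2.192 -2.791 -0.775
endloop
endfacet
facet normal 0.738 0.125 -0.664
outer loop
vertex 2.867 -3.366 -2.333
vertex 3.268 -2.609 -1.745
vertex 3.392 -3.64 -1.801
endloop
endfacet
facet normal -0.527 -0.846 0.084
outer loop
vertex 2.867 -3.366 -2.333
vertex 3.392 -3.64 -1.801
vertex 2.192 -2.791 -0.775
endloop
endfacet
facet normal 0.737 0.125 -0.664
outer loop
vertex 3.392 -3.64 -1.801
vertex 3.268 -2.609 -1.745
vertex 3.845 -3.31 -1.236
endloop
endfacet
facet normal -0.101 -0.821 0.561
outer loop
vertex 3.392 -3.64 -1.801
vertex 3.845 -3.31 -1.236
vertex 2.192 -2.791 -0.775
endloop
endfacet
facet normal 0.737 0.125 -0.664
outer loop
vertex 3.845 -3.31 -1.236
vertex 3.268 -2.609 -1.745
vertex 3.96 -2.569 -0.969
endloop
endfacet
facet normal 0.146 -0.355 0.923
outer loop
vertex 3.845 -3.31 -1.236
vertex 3.96 -2.569 -0.969
vertex 2.192 -2.791 -0.775
endloop
endfacet

endsolid


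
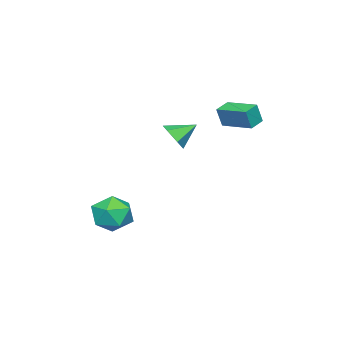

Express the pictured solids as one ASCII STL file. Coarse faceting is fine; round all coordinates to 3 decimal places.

solid 
facet normal 0.590 -0.606 -0.534
outer loop
vertex -1.015 1.668 1.316
vertex -1.676 1.014 1.328
vertex -1.654 1.641 0.641
endloop
endfacet
facet normal 0.089 0.988 -0.124
outer loop
vertex -1.015 1.668 1.316
vertex -1.654 1.641 0.641
vertex -2.544 1.906 2.112
endloop
endfacet
facet normal 0.590 -0.606 -0.534
outer loop
vertex -1.654 1.641 0.641
vertex -1.676 1.014 1.328
vertex -2.315 0.987 0.653
endloop
endfacet
facet normal -0.619 0.617 -0.486
outer loop
vertex -1.654 1.641 0.641
vertex -2.315 0.987 0.653
vertex -2.544 1.906 2.112
endloop
endfacet
facet normal 0.589 -0.606 -0.534
outer loop
vertex -2.315 0.987 0.653
vertex -1.676 1.014 1.328
vertex -2.338 0.36 1.34
endloop
endfacet
facet normal -0.991 -0.079 -0.106
outer loop
vertex -2.315 0.987 0.653
vertex -2.338 0.36 1.34
vertex -2.544 1.906 2.112
endloop
endfacet
facet normal 0.589 -0.606 -0.534
outer loop
vertex -2.338 0.36 1.34
vertex -1.676 1.014 1.328
vertex -1.698 0.388 2.015
endloop
endfacet
facet normal -0.655 -0.406 0.638
outer loop
vertex -2.338 0.36 1.34
vertex -1.698 0.388 2.015
vertex -2.544 1.906 2.112
endloop
endfacet
facet normal 0.590 -0.606 -0.533
outer loop
vertex -1.698 0.388 2.015
vertex -1.676 1.014 1.328
vertex -1.037 1.042 2.003
endloop
endfacet
facet normal 0.052 -0.035 0.998
outer loop
vertex -1.698 0.388 2.015
vertex -1.037 1.042 2.003
vertex -2.544 1.906 2.112
endloop
endfacet
facet normal 0.590 -0.606 -0.533
outer loop
vertex -1.037 1.042 2.003
vertex -1.676 1.014 1.328
vertex -1.015 1.668 1.316
endloop
endfacet
facet normal 0.424 0.662 0.617
outer loop
vertex -1.037 1.042 2.003
vertex -1.015 1.668 1.316
vertex -2.544 1.906 2.112
endloop
endfacet
facet normal -0.958 0.115 0.261
outer loop
vertex -4.234 2.763 3.358
vertex -3.946 4.648 3.582
vertex -4.533 2.948 2.179
endloop
endfacet
facet normal -0.150 -0.982 -0.116
outer loop
vertex -3.574 2.832 1.918
vertex -4.234 2.763 3.358
vertex -4.533 2.948 2.179
endloop
endfacet
facet normal -0.958 0.116 0.260
outer loop
vertex -4.533 2.948 2.179
vertex -3.946 4.648 3.582
vertex -4.244 4.833 2.403
endloop
endfacet
facet normal -0.243 0.151 -0.958
outer loop
vertex -4.244 4.833 2.403
vertex -3.574 2.832 1.918
vertex -4.533 2.948 2.179
endloop
endfacet
facet normal 0.243 -0.151 0.958
outer loop
vertex -4.234 2.763 3.358
vertex -2.987 4.532 3.321
vertex -3.946 4.648 3.582
endloop
endfacet
facet normal -0.150 -0.982 -0.116
outer loop
vertex -3.276 2.647 3.097
vertex -4.234 2.763 3.358
vertex -3.574 2.832 1.918
endloop
endfacet
facet normal 0.243 -0.151 0.958
outer loop
vertex -3.276 2.647 3.097
vertex -2.987 4.532 3.321
vertex -4.234 2.763 3.358
endloop
endfacet
facet normal 0.150 0.982 0.116
outer loop
vertex -3.946 4.648 3.582
vertex -2.987 4.532 3.321
vertex -4.244 4.833 2.403
endloop
endfacet
facet normal -0.243 0.151 -0.958
outer loop
vertex -3.286 4.717 2.142
vertex -3.574 2.832 1.918
vertex -4.244 4.833 2.403
endloop
endfacet
facet normal 0.150 0.982 0.116
outer loop
vertex -4.244 4.833 2.403
vertex -2.987 4.532 3.321
vertex -3.286 4.717 2.142
endloop
endfacet
facet normal 0.959 -0.116 -0.260
outer loop
vertex -3.286 4.717 2.142
vertex -3.276 2.647 3.097
vertex -3.574 2.832 1.918
endloop
endfacet
facet normal 0.958 -0.116 -0.261
outer loop
vertex -2.987 4.532 3.321
vertex -3.276 2.647 3.097
vertex -3.286 4.717 2.142
endloop
endfacet
facet normal -0.427 0.451 0.783
outer loop
vertex 2.865 1.262 -2.091
vertex 1.854 0.558 -2.237
vertex 2.78 0.17 -1.508
endloop
endfacet
facet normal 0.283 0.435 0.855
outer loop
vertex 2.865 1.262 -2.091
vertex 2.78 0.17 -1.508
vertex 3.851 0.51 -2.035
endloop
endfacet
facet normal 0.569 0.768 0.293
outer loop
vertex 2.865 1.262 -2.091
vertex 3.851 0.51 -2.035
vertex 3.586 1.109 -3.089
endloop
endfacet
facet normal 0.037 0.991 -0.125
outer loop
vertex 2.865 1.262 -2.091
vertex 3.586 1.109 -3.089
vertex 2.352 1.139 -3.214
endloop
endfacet
facet normal -0.580 0.795 0.178
outer loop
vertex 2.865 1.262 -2.091
vertex 2.352 1.139 -3.214
vertex 1.854 0.558 -2.237
endloop
endfacet
facet normal 0.490 -0.248 0.836
outer loop
vertex 3.851 0.51 -2.035
vertex 2.78 0.17 -1.508
vertex 3.448 -0.659 -2.146
endloop
endfacet
facet normal -0.659 -0.220 0.719
outer loop
vertex 2.78 0.17 -1.508
vertex 1.854 0.558 -2.237
vertex 2.214 -0.629 -2.271
endloop
endfacet
facet normal -0.905 0.337 -0.261
outer loop
vertex 1.854 0.558 -2.237
vertex 2.352 1.139 -3.214
vertex 1.949 -0.03 -3.325
endloop
endfacet
facet normal 0.092 0.653 -0.752
outer loop
vertex 2.352 1.139 -3.214
vertex 3.586 1.109 -3.089
vertex 3.02 0.31 -3.852
endloop
endfacet
facet normal 0.954 0.291 -0.074
outer loop
vertex 3.586 1.109 -3.089
vertex 3.851 0.51 -2.035
vertex 3.946 -0.078 -3.123
endloop
endfacet
facet normal -0.037 -0.991 0.125
outer loop
vertex 2.935 -0.782 -3.269
vertex 3.448 -0.659 -2.146
vertex 2.214 -0.629 -2.271
endloop
endfacet
facet normal -0.569 -0.768 -0.293
outer loop
vertex 2.935 -0.782 -3.269
vertex 2.214 -0.629 -2.271
vertex 1.949 -0.03 -3.325
endloop
endfacet
facet normal -0.283 -0.435 -0.855
outer loop
vertex 2.935 -0.782 -3.269
vertex 1.949 -0.03 -3.325
vertex 3.02 0.31 -3.852
endloop
endfacet
facet normal 0.427 -0.451 -0.783
outer loop
vertex 2.935 -0.782 -3.269
vertex 3.02 0.31 -3.852
vertex 3.946 -0.078 -3.123
endloop
endfacet
facet normal 0.580 -0.795 -0.178
outer loop
vertex 2.935 -0.782 -3.269
vertex 3.946 -0.078 -3.123
vertex 3.448 -0.659 -2.146
endloop
endfacet
facet normal -0.092 -0.653 0.752
outer loop
vertex 2.214 -0.629 -2.271
vertex 3.448 -0.659 -2.146
vertex 2.78 0.17 -1.508
endloop
endfacet
facet normal -0.954 -0.291 0.074
outer loop
vertex 1.949 -0.03 -3.325
vertex 2.214 -0.629 -2.271
vertex 1.854 0.558 -2.237
endloop
endfacet
facet normal -0.490 0.248 -0.836
outer loop
vertex 3.02 0.31 -3.852
vertex 1.949 -0.03 -3.325
vertex 2.352 1.139 -3.214
endloop
endfacet
facet normal 0.659 0.220 -0.719
outer loop
vertex 3.946 -0.078 -3.123
vertex 3.02 0.31 -3.852
vertex 3.586 1.109 -3.089
endloop
endfacet
facet normal 0.905 -0.337 0.261
outer loop
vertex 3.448 -0.659 -2.146
vertex 3.946 -0.078 -3.123
vertex 3.851 0.51 -2.035
endloop
endfacet

endsolid


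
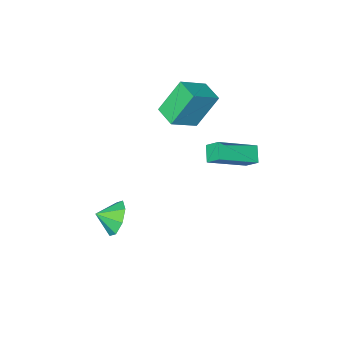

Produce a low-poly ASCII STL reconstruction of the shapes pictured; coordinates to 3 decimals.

solid 
facet normal -0.427 -0.692 0.582
outer loop
vertex -0.539 1.308 2.784
vertex -2.434 1.654 1.806
vertex -0.339 0.668 2.169
endloop
endfacet
facet normal 0.877 -0.161 0.453
outer loop
vertex 0.054 1.306 1.634
vertex -0.539 1.308 2.784
vertex -0.339 0.668 2.169
endloop
endfacet
facet normal -0.427 -0.693 0.581
outer loop
vertex -0.339 0.668 2.169
vertex -2.434 1.654 1.806
vertex -2.233 1.015 1.191
endloop
endfacet
facet normal 0.220 -0.703 -0.676
outer loop
vertex -2.233 1.015 1.191
vertex 0.054 1.306 1.634
vertex -0.339 0.668 2.169
endloop
endfacet
facet normal -0.221 0.703 0.676
outer loop
vertex -0.539 1.308 2.784
vertex -2.041 2.292 1.271
vertex -2.434 1.654 1.806
endloop
endfacet
facet normal 0.877 -0.160 0.453
outer loop
vertex -0.147 1.945 2.249
vertex -0.539 1.308 2.784
vertex 0.054 1.306 1.634
endloop
endfacet
facet normal -0.220 0.703 0.676
outer loop
vertex -0.147 1.945 2.249
vertex -2.041 2.292 1.271
vertex -0.539 1.308 2.784
endloop
endfacet
facet normal -0.877 0.160 -0.453
outer loop
vertex -2.434 1.654 1.806
vertex -2.041 2.292 1.271
vertex -2.233 1.015 1.191
endloop
endfacet
facet normal 0.220 -0.703 -0.676
outer loop
vertex -1.841 1.652 0.656
vertex 0.054 1.306 1.634
vertex -2.233 1.015 1.191
endloop
endfacet
facet normal -0.877 0.160 -0.452
outer loop
vertex -2.233 1.015 1.191
vertex -2.041 2.292 1.271
vertex -1.841 1.652 0.656
endloop
endfacet
facet normal 0.426 0.693 -0.581
outer loop
vertex -1.841 1.652 0.656
vertex -0.147 1.945 2.249
vertex 0.054 1.306 1.634
endloop
endfacet
facet normal 0.427 0.692 -0.582
outer loop
vertex -2.041 2.292 1.271
vertex -0.147 1.945 2.249
vertex -1.841 1.652 0.656
endloop
endfacet
facet normal -0.802 0.427 -0.417
outer loop
vertex 3.575 -1.305 -4.057
vertex 3.013 -1.608 -3.287
vertex 3.554 -0.791 -3.49
endloop
endfacet
facet normal 0.979 0.169 -0.117
outer loop
vertex 3.575 -1.305 -4.057
vertex 3.554 -0.791 -3.49
vertex 3.847 -2.052 -2.853
endloop
endfacet
facet normal -0.802 0.428 -0.417
outer loop
vertex 3.554 -0.791 -3.49
vertex 3.013 -1.608 -3.287
vertex 3.216 -0.756 -2.804
endloop
endfacet
facet normal 0.833 0.391 0.391
outer loop
vertex 3.554 -0.791 -3.49
vertex 3.216 -0.756 -2.804
vertex 3.847 -2.052 -2.853
endloop
endfacet
facet normal -0.802 0.428 -0.417
outer loop
vertex 3.216 -0.756 -2.804
vertex 3.013 -1.608 -3.287
vertex 2.759 -1.22 -2.401
endloop
endfacet
facet normal 0.512 0.218 0.831
outer loop
vertex 3.216 -0.756 -2.804
vertex 2.759 -1.22 -2.401
vertex 3.847 -2.052 -2.853
endloop
endfacet
facet normal -0.802 0.428 -0.417
outer loop
vertex 2.759 -1.22 -2.401
vertex 3.013 -1.608 -3.287
vertex 2.451 -1.911 -2.518
endloop
endfacet
facet normal 0.202 -0.250 0.947
outer loop
vertex 2.759 -1.22 -2.401
vertex 2.451 -1.911 -2.518
vertex 3.847 -2.052 -2.853
endloop
endfacet
facet normal -0.802 0.428 -0.417
outer loop
vertex 2.451 -1.911 -2.518
vertex 3.013 -1.608 -3.287
vertex 2.472 -2.424 -3.085
endloop
endfacet
facet normal 0.086 -0.737 0.670
outer loop
vertex 2.451 -1.911 -2.518
vertex 2.472 -2.424 -3.085
vertex 3.847 -2.052 -2.853
endloop
endfacet
facet normal -0.801 0.428 -0.418
outer loop
vertex 2.472 -2.424 -3.085
vertex 3.013 -1.608 -3.287
vertex 2.811 -2.459 -3.77
endloop
endfacet
facet normal 0.232 -0.959 0.164
outer loop
vertex 2.472 -2.424 -3.085
vertex 2.811 -2.459 -3.77
vertex 3.847 -2.052 -2.853
endloop
endfacet
facet normal -0.802 0.427 -0.418
outer loop
vertex 2.811 -2.459 -3.77
vertex 3.013 -1.608 -3.287
vertex 3.268 -1.996 -4.173
endloop
endfacet
facet normal 0.553 -0.786 -0.276
outer loop
vertex 2.811 -2.459 -3.77
vertex 3.268 -1.996 -4.173
vertex 3.847 -2.052 -2.853
endloop
endfacet
facet normal -0.802 0.427 -0.418
outer loop
vertex 3.268 -1.996 -4.173
vertex 3.013 -1.608 -3.287
vertex 3.575 -1.305 -4.057
endloop
endfacet
facet normal 0.863 -0.318 -0.392
outer loop
vertex 3.268 -1.996 -4.173
vertex 3.575 -1.305 -4.057
vertex 3.847 -2.052 -2.853
endloop
endfacet
facet normal -0.509 0.142 0.849
outer loop
vertex -2.348 -4.32 2.043
vertex -2.261 -3.102 1.892
vertex -3.798 -4.324 1.174
endloop
endfacet
facet normal -0.071 -0.990 0.122
outer loop
vertex -2.739 -4.618 -0.592
vertex -2.348 -4.32 2.043
vertex -3.798 -4.324 1.174
endloop
endfacet
facet normal -0.509 0.142 0.849
outer loop
vertex -3.798 -4.324 1.174
vertex -2.261 -3.102 1.892
vertex -3.711 -3.106 1.023
endloop
endfacet
facet normal -0.858 -0.002 -0.514
outer loop
vertex -3.711 -3.106 1.023
vertex -2.739 -4.618 -0.592
vertex -3.798 -4.324 1.174
endloop
endfacet
facet normal 0.858 0.002 0.514
outer loop
vertex -2.348 -4.32 2.043
vertex -1.202 -3.396 0.126
vertex -2.261 -3.102 1.892
endloop
endfacet
facet normal -0.071 -0.990 0.122
outer loop
vertex -1.289 -4.614 0.277
vertex -2.348 -4.32 2.043
vertex -2.739 -4.618 -0.592
endloop
endfacet
facet normal 0.858 0.002 0.514
outer loop
vertex -1.289 -4.614 0.277
vertex -1.202 -3.396 0.126
vertex -2.348 -4.32 2.043
endloop
endfacet
facet normal 0.071 0.990 -0.122
outer loop
vertex -2.261 -3.102 1.892
vertex -1.202 -3.396 0.126
vertex -3.711 -3.106 1.023
endloop
endfacet
facet normal -0.858 -0.002 -0.514
outer loop
vertex -2.652 -3.4 -0.743
vertex -2.739 -4.618 -0.592
vertex -3.711 -3.106 1.023
endloop
endfacet
facet normal 0.071 0.990 -0.122
outer loop
vertex -3.711 -3.106 1.023
vertex -1.202 -3.396 0.126
vertex -2.652 -3.4 -0.743
endloop
endfacet
facet normal 0.509 -0.142 -0.849
outer loop
vertex -2.652 -3.4 -0.743
vertex -1.289 -4.614 0.277
vertex -2.739 -4.618 -0.592
endloop
endfacet
facet normal 0.509 -0.142 -0.849
outer loop
vertex -1.202 -3.396 0.126
vertex -1.289 -4.614 0.277
vertex -2.652 -3.4 -0.743
endloop
endfacet

endsolid


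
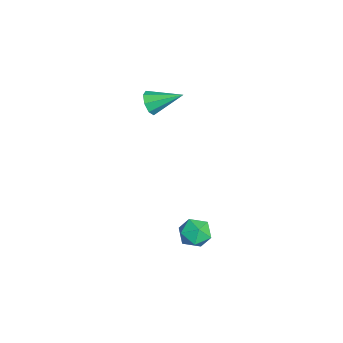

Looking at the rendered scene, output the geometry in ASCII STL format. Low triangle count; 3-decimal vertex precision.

solid 
facet normal -0.818 -0.412 0.402
outer loop
vertex 1.451 0.623 -3.899
vertex 1.795 -0.15 -3.991
vertex 1.925 0.291 -3.274
endloop
endfacet
facet normal -0.707 0.242 0.665
outer loop
vertex 1.451 0.623 -3.899
vertex 1.925 0.291 -3.274
vertex 2.01 1.112 -3.483
endloop
endfacet
facet normal -0.703 0.701 0.120
outer loop
vertex 1.451 0.623 -3.899
vertex 2.01 1.112 -3.483
vertex 1.933 1.179 -4.328
endloop
endfacet
facet normal -0.811 0.332 -0.481
outer loop
vertex 1.451 0.623 -3.899
vertex 1.933 1.179 -4.328
vertex 1.8 0.399 -4.643
endloop
endfacet
facet normal -0.883 -0.356 -0.307
outer loop
vertex 1.451 0.623 -3.899
vertex 1.8 0.399 -4.643
vertex 1.795 -0.15 -3.991
endloop
endfacet
facet normal -0.060 0.252 0.966
outer loop
vertex 2.01 1.112 -3.483
vertex 1.925 0.291 -3.274
vertex 2.7 0.641 -3.317
endloop
endfacet
facet normal -0.240 -0.807 0.540
outer loop
vertex 1.925 0.291 -3.274
vertex 1.795 -0.15 -3.991
vertex 2.567 -0.139 -3.632
endloop
endfacet
facet normal -0.344 -0.717 -0.606
outer loop
vertex 1.795 -0.15 -3.991
vertex 1.8 0.399 -4.643
vertex 2.49 -0.072 -4.477
endloop
endfacet
facet normal -0.229 0.398 -0.888
outer loop
vertex 1.8 0.399 -4.643
vertex 1.933 1.179 -4.328
vertex 2.575 0.749 -4.686
endloop
endfacet
facet normal -0.053 0.995 0.084
outer loop
vertex 1.933 1.179 -4.328
vertex 2.01 1.112 -3.483
vertex 2.705 1.19 -3.969
endloop
endfacet
facet normal 0.811 -0.332 0.481
outer loop
vertex 3.049 0.417 -4.061
vertex 2.7 0.641 -3.317
vertex 2.567 -0.139 -3.632
endloop
endfacet
facet normal 0.703 -0.701 -0.120
outer loop
vertex 3.049 0.417 -4.061
vertex 2.567 -0.139 -3.632
vertex 2.49 -0.072 -4.477
endloop
endfacet
facet normal 0.707 -0.242 -0.665
outer loop
vertex 3.049 0.417 -4.061
vertex 2.49 -0.072 -4.477
vertex 2.575 0.749 -4.686
endloop
endfacet
facet normal 0.818 0.412 -0.402
outer loop
vertex 3.049 0.417 -4.061
vertex 2.575 0.749 -4.686
vertex 2.705 1.19 -3.969
endloop
endfacet
facet normal 0.883 0.356 0.307
outer loop
vertex 3.049 0.417 -4.061
vertex 2.705 1.19 -3.969
vertex 2.7 0.641 -3.317
endloop
endfacet
facet normal 0.229 -0.398 0.888
outer loop
vertex 2.567 -0.139 -3.632
vertex 2.7 0.641 -3.317
vertex 1.925 0.291 -3.274
endloop
endfacet
facet normal 0.053 -0.995 -0.084
outer loop
vertex 2.49 -0.072 -4.477
vertex 2.567 -0.139 -3.632
vertex 1.795 -0.15 -3.991
endloop
endfacet
facet normal 0.060 -0.252 -0.966
outer loop
vertex 2.575 0.749 -4.686
vertex 2.49 -0.072 -4.477
vertex 1.8 0.399 -4.643
endloop
endfacet
facet normal 0.240 0.807 -0.540
outer loop
vertex 2.705 1.19 -3.969
vertex 2.575 0.749 -4.686
vertex 1.933 1.179 -4.328
endloop
endfacet
facet normal 0.344 0.717 0.606
outer loop
vertex 2.7 0.641 -3.317
vertex 2.705 1.19 -3.969
vertex 2.01 1.112 -3.483
endloop
endfacet
facet normal -0.190 -0.886 -0.422
outer loop
vertex -3.37 -0.762 -0.369
vertex -3.842 -0.898 0.129
vertex -3.861 -0.594 -0.501
endloop
endfacet
facet normal 0.395 0.632 -0.667
outer loop
vertex -3.37 -0.762 -0.369
vertex -3.861 -0.594 -0.501
vertex -3.518 0.618 0.851
endloop
endfacet
facet normal -0.190 -0.886 -0.422
outer loop
vertex -3.861 -0.594 -0.501
vertex -3.842 -0.898 0.129
vertex -4.341 -0.604 -0.264
endloop
endfacet
facet normal -0.307 0.746 -0.591
outer loop
vertex -3.861 -0.594 -0.501
vertex -4.341 -0.604 -0.264
vertex -3.518 0.618 0.851
endloop
endfacet
facet normal -0.189 -0.886 -0.423
outer loop
vertex -4.341 -0.604 -0.264
vertex -3.842 -0.898 0.129
vertex -4.529 -0.787 0.203
endloop
endfacet
facet normal -0.791 0.606 -0.081
outer loop
vertex -4.341 -0.604 -0.264
vertex -4.529 -0.787 0.203
vertex -3.518 0.618 0.851
endloop
endfacet
facet normal -0.189 -0.887 -0.421
outer loop
vertex -4.529 -0.787 0.203
vertex -3.842 -0.898 0.129
vertex -4.314 -1.034 0.627
endloop
endfacet
facet normal -0.772 0.295 0.563
outer loop
vertex -4.529 -0.787 0.203
vertex -4.314 -1.034 0.627
vertex -3.518 0.618 0.851
endloop
endfacet
facet normal -0.190 -0.886 -0.422
outer loop
vertex -4.314 -1.034 0.627
vertex -3.842 -0.898 0.129
vertex -3.823 -1.202 0.759
endloop
endfacet
facet normal -0.261 -0.005 0.965
outer loop
vertex -4.314 -1.034 0.627
vertex -3.823 -1.202 0.759
vertex -3.518 0.618 0.851
endloop
endfacet
facet normal -0.190 -0.886 -0.422
outer loop
vertex -3.823 -1.202 0.759
vertex -3.842 -0.898 0.129
vertex -3.343 -1.192 0.522
endloop
endfacet
facet normal 0.442 -0.119 0.889
outer loop
vertex -3.823 -1.202 0.759
vertex -3.343 -1.192 0.522
vertex -3.518 0.618 0.851
endloop
endfacet
facet normal -0.189 -0.886 -0.423
outer loop
vertex -3.343 -1.192 0.522
vertex -3.842 -0.898 0.129
vertex -3.155 -1.009 0.055
endloop
endfacet
facet normal 0.925 0.020 0.380
outer loop
vertex -3.343 -1.192 0.522
vertex -3.155 -1.009 0.055
vertex -3.518 0.618 0.851
endloop
endfacet
facet normal -0.189 -0.887 -0.421
outer loop
vertex -3.155 -1.009 0.055
vertex -3.842 -0.898 0.129
vertex -3.37 -0.762 -0.369
endloop
endfacet
facet normal 0.905 0.332 -0.266
outer loop
vertex -3.155 -1.009 0.055
vertex -3.37 -0.762 -0.369
vertex -3.518 0.618 0.851
endloop
endfacet

endsolid


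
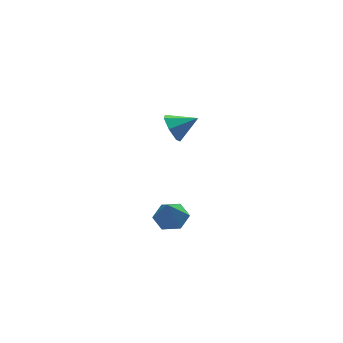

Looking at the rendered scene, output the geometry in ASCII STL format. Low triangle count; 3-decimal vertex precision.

solid 
facet normal -0.879 0.186 -0.438
outer loop
vertex 2.845 3.537 -2.853
vertex 2.488 3.283 -2.245
vertex 2.712 3.982 -2.397
endloop
endfacet
facet normal 0.804 0.525 -0.278
outer loop
vertex 2.845 3.537 -2.853
vertex 2.712 3.982 -2.397
vertex 3.552 3.057 -1.715
endloop
endfacet
facet normal -0.879 0.186 -0.438
outer loop
vertex 2.712 3.982 -2.397
vertex 2.488 3.283 -2.245
vertex 2.41 3.9 -1.826
endloop
endfacet
facet normal 0.523 0.760 0.386
outer loop
vertex 2.712 3.982 -2.397
vertex 2.41 3.9 -1.826
vertex 3.552 3.057 -1.715
endloop
endfacet
facet normal -0.879 0.186 -0.438
outer loop
vertex 2.41 3.9 -1.826
vertex 2.488 3.283 -2.245
vertex 2.167 3.353 -1.571
endloop
endfacet
facet normal 0.171 0.353 0.920
outer loop
vertex 2.41 3.9 -1.826
vertex 2.167 3.353 -1.571
vertex 3.552 3.057 -1.715
endloop
endfacet
facet normal -0.880 0.185 -0.438
outer loop
vertex 2.167 3.353 -1.571
vertex 2.488 3.283 -2.245
vertex 2.166 2.753 -1.823
endloop
endfacet
facet normal 0.013 -0.387 0.922
outer loop
vertex 2.167 3.353 -1.571
vertex 2.166 2.753 -1.823
vertex 3.552 3.057 -1.715
endloop
endfacet
facet normal -0.880 0.186 -0.438
outer loop
vertex 2.166 2.753 -1.823
vertex 2.488 3.283 -2.245
vertex 2.407 2.552 -2.393
endloop
endfacet
facet normal 0.168 -0.905 0.390
outer loop
vertex 2.166 2.753 -1.823
vertex 2.407 2.552 -2.393
vertex 3.552 3.057 -1.715
endloop
endfacet
facet normal -0.880 0.186 -0.437
outer loop
vertex 2.407 2.552 -2.393
vertex 2.488 3.283 -2.245
vertex 2.709 2.901 -2.852
endloop
endfacet
facet normal 0.519 -0.810 -0.274
outer loop
vertex 2.407 2.552 -2.393
vertex 2.709 2.901 -2.852
vertex 3.552 3.057 -1.715
endloop
endfacet
facet normal -0.879 0.187 -0.438
outer loop
vertex 2.709 2.901 -2.852
vertex 2.488 3.283 -2.245
vertex 2.845 3.537 -2.853
endloop
endfacet
facet normal 0.802 -0.172 -0.571
outer loop
vertex 2.709 2.901 -2.852
vertex 2.845 3.537 -2.853
vertex 3.552 3.057 -1.715
endloop
endfacet
facet normal 0.236 0.320 -0.918
outer loop
vertex 1.208 -2.295 -2.961
vertex 0.534 -2.025 -3.04
vertex 1.063 -1.609 -2.759
endloop
endfacet
facet normal 0.736 -0.043 0.675
outer loop
vertex 1.208 -2.295 -2.961
vertex 1.063 -1.609 -2.759
vertex 0.246 -2.415 -1.92
endloop
endfacet
facet normal 0.236 0.320 -0.918
outer loop
vertex 1.063 -1.609 -2.759
vertex 0.534 -2.025 -3.04
vertex 0.39 -1.339 -2.838
endloop
endfacet
facet normal 0.162 0.628 0.761
outer loop
vertex 1.063 -1.609 -2.759
vertex 0.39 -1.339 -2.838
vertex 0.246 -2.415 -1.92
endloop
endfacet
facet normal 0.235 0.320 -0.918
outer loop
vertex 0.39 -1.339 -2.838
vertex 0.534 -2.025 -3.04
vertex -0.14 -1.756 -3.119
endloop
endfacet
facet normal -0.683 0.525 0.508
outer loop
vertex 0.39 -1.339 -2.838
vertex -0.14 -1.756 -3.119
vertex 0.246 -2.415 -1.92
endloop
endfacet
facet normal 0.235 0.320 -0.918
outer loop
vertex -0.14 -1.756 -3.119
vertex 0.534 -2.025 -3.04
vertex 0.005 -2.442 -3.321
endloop
endfacet
facet normal -0.953 -0.251 0.169
outer loop
vertex -0.14 -1.756 -3.119
vertex 0.005 -2.442 -3.321
vertex 0.246 -2.415 -1.92
endloop
endfacet
facet normal 0.237 0.318 -0.918
outer loop
vertex 0.005 -2.442 -3.321
vertex 0.534 -2.025 -3.04
vertex 0.678 -2.712 -3.241
endloop
endfacet
facet normal -0.380 -0.921 0.083
outer loop
vertex 0.005 -2.442 -3.321
vertex 0.678 -2.712 -3.241
vertex 0.246 -2.415 -1.92
endloop
endfacet
facet normal 0.235 0.318 -0.918
outer loop
vertex 0.678 -2.712 -3.241
vertex 0.534 -2.025 -3.04
vertex 1.208 -2.295 -2.961
endloop
endfacet
facet normal 0.466 -0.818 0.336
outer loop
vertex 0.678 -2.712 -3.241
vertex 1.208 -2.295 -2.961
vertex 0.246 -2.415 -1.92
endloop
endfacet

endsolid


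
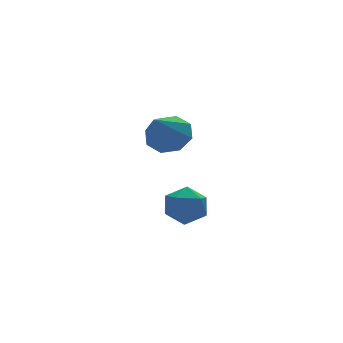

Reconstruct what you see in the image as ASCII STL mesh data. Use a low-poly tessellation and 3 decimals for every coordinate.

solid 
facet normal -0.920 0.140 0.367
outer loop
vertex -0.897 3.052 -2.406
vertex -0.531 2.786 -1.387
vertex -0.506 3.846 -1.729
endloop
endfacet
facet normal -0.803 0.563 -0.196
outer loop
vertex -0.897 3.052 -2.406
vertex -0.506 3.846 -1.729
vertex -0.237 3.853 -2.811
endloop
endfacet
facet normal -0.641 0.147 -0.753
outer loop
vertex -0.897 3.052 -2.406
vertex -0.237 3.853 -2.811
vertex -0.096 2.797 -3.137
endloop
endfacet
facet normal -0.657 -0.532 -0.534
outer loop
vertex -0.897 3.052 -2.406
vertex -0.096 2.797 -3.137
vertex -0.277 2.137 -2.257
endloop
endfacet
facet normal -0.829 -0.536 0.158
outer loop
vertex -0.897 3.052 -2.406
vertex -0.277 2.137 -2.257
vertex -0.531 2.786 -1.387
endloop
endfacet
facet normal -0.236 0.970 -0.052
outer loop
vertex -0.237 3.853 -2.811
vertex -0.506 3.846 -1.729
vertex 0.537 4.083 -2.043
endloop
endfacet
facet normal -0.423 0.287 0.859
outer loop
vertex -0.506 3.846 -1.729
vertex -0.531 2.786 -1.387
vertex 0.356 3.423 -1.163
endloop
endfacet
facet normal -0.277 -0.807 0.521
outer loop
vertex -0.531 2.786 -1.387
vertex -0.277 2.137 -2.257
vertex 0.497 2.367 -1.489
endloop
endfacet
facet normal 0.001 -0.800 -0.600
outer loop
vertex -0.277 2.137 -2.257
vertex -0.096 2.797 -3.137
vertex 0.766 2.374 -2.571
endloop
endfacet
facet normal 0.027 0.298 -0.954
outer loop
vertex -0.096 2.797 -3.137
vertex -0.237 3.853 -2.811
vertex 0.791 3.434 -2.913
endloop
endfacet
facet normal 0.657 0.532 0.534
outer loop
vertex 1.157 3.168 -1.894
vertex 0.537 4.083 -2.043
vertex 0.356 3.423 -1.163
endloop
endfacet
facet normal 0.641 -0.147 0.753
outer loop
vertex 1.157 3.168 -1.894
vertex 0.356 3.423 -1.163
vertex 0.497 2.367 -1.489
endloop
endfacet
facet normal 0.803 -0.563 0.196
outer loop
vertex 1.157 3.168 -1.894
vertex 0.497 2.367 -1.489
vertex 0.766 2.374 -2.571
endloop
endfacet
facet normal 0.920 -0.140 -0.367
outer loop
vertex 1.157 3.168 -1.894
vertex 0.766 2.374 -2.571
vertex 0.791 3.434 -2.913
endloop
endfacet
facet normal 0.829 0.536 -0.158
outer loop
vertex 1.157 3.168 -1.894
vertex 0.791 3.434 -2.913
vertex 0.537 4.083 -2.043
endloop
endfacet
facet normal -0.001 0.800 0.600
outer loop
vertex 0.356 3.423 -1.163
vertex 0.537 4.083 -2.043
vertex -0.506 3.846 -1.729
endloop
endfacet
facet normal -0.027 -0.298 0.954
outer loop
vertex 0.497 2.367 -1.489
vertex 0.356 3.423 -1.163
vertex -0.531 2.786 -1.387
endloop
endfacet
facet normal 0.236 -0.970 0.052
outer loop
vertex 0.766 2.374 -2.571
vertex 0.497 2.367 -1.489
vertex -0.277 2.137 -2.257
endloop
endfacet
facet normal 0.423 -0.287 -0.859
outer loop
vertex 0.791 3.434 -2.913
vertex 0.766 2.374 -2.571
vertex -0.096 2.797 -3.137
endloop
endfacet
facet normal 0.277 0.807 -0.521
outer loop
vertex 0.537 4.083 -2.043
vertex 0.791 3.434 -2.913
vertex -0.237 3.853 -2.811
endloop
endfacet
facet normal 0.547 0.486 -0.682
outer loop
vertex -0.216 1.813 2.521
vertex -0.913 2.65 2.558
vertex -0.004 2.38 3.095
endloop
endfacet
facet normal 0.494 -0.703 0.512
outer loop
vertex -0.216 1.813 2.521
vertex -0.004 2.38 3.095
vertex -2.107 1.59 4.042
endloop
endfacet
facet normal 0.547 0.486 -0.681
outer loop
vertex -0.004 2.38 3.095
vertex -0.913 2.65 2.558
vertex -0.325 3.105 3.355
endloop
endfacet
facet normal 0.445 -0.121 0.887
outer loop
vertex -0.004 2.38 3.095
vertex -0.325 3.105 3.355
vertex -2.107 1.59 4.042
endloop
endfacet
facet normal 0.547 0.487 -0.681
outer loop
vertex -0.325 3.105 3.355
vertex -0.913 2.65 2.558
vertex -0.991 3.563 3.148
endloop
endfacet
facet normal 0.001 0.412 0.911
outer loop
vertex -0.325 3.105 3.355
vertex -0.991 3.563 3.148
vertex -2.107 1.59 4.042
endloop
endfacet
facet normal 0.548 0.487 -0.681
outer loop
vertex -0.991 3.563 3.148
vertex -0.913 2.65 2.558
vertex -1.611 3.487 2.595
endloop
endfacet
facet normal -0.579 0.585 0.568
outer loop
vertex -0.991 3.563 3.148
vertex -1.611 3.487 2.595
vertex -2.107 1.59 4.042
endloop
endfacet
facet normal 0.547 0.487 -0.681
outer loop
vertex -1.611 3.487 2.595
vertex -0.913 2.65 2.558
vertex -1.822 2.92 2.02
endloop
endfacet
facet normal -0.954 0.295 0.059
outer loop
vertex -1.611 3.487 2.595
vertex -1.822 2.92 2.02
vertex -2.107 1.59 4.042
endloop
endfacet
facet normal 0.547 0.487 -0.681
outer loop
vertex -1.822 2.92 2.02
vertex -0.913 2.65 2.558
vertex -1.501 2.195 1.76
endloop
endfacet
facet normal -0.904 -0.287 -0.316
outer loop
vertex -1.822 2.92 2.02
vertex -1.501 2.195 1.76
vertex -2.107 1.59 4.042
endloop
endfacet
facet normal 0.548 0.486 -0.681
outer loop
vertex -1.501 2.195 1.76
vertex -0.913 2.65 2.558
vertex -0.836 1.737 1.968
endloop
endfacet
facet normal -0.459 -0.821 -0.340
outer loop
vertex -1.501 2.195 1.76
vertex -0.836 1.737 1.968
vertex -2.107 1.59 4.042
endloop
endfacet
facet normal 0.548 0.486 -0.681
outer loop
vertex -0.836 1.737 1.968
vertex -0.913 2.65 2.558
vertex -0.216 1.813 2.521
endloop
endfacet
facet normal 0.119 -0.993 0.003
outer loop
vertex -0.836 1.737 1.968
vertex -0.216 1.813 2.521
vertex -2.107 1.59 4.042
endloop
endfacet

endsolid


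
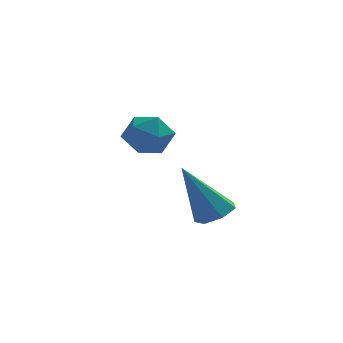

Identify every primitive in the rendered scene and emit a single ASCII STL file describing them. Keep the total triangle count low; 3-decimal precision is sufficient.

solid 
facet normal -0.849 -0.526 0.060
outer loop
vertex 0.495 -0.183 3.744
vertex 0.861 -0.798 3.531
vertex 0.807 -0.628 4.256
endloop
endfacet
facet normal -0.849 0.013 0.528
outer loop
vertex 0.495 -0.183 3.744
vertex 0.807 -0.628 4.256
vertex 0.86 0.114 4.323
endloop
endfacet
facet normal -0.766 0.622 0.164
outer loop
vertex 0.495 -0.183 3.744
vertex 0.86 0.114 4.323
vertex 0.948 0.402 3.64
endloop
endfacet
facet normal -0.714 0.459 -0.529
outer loop
vertex 0.495 -0.183 3.744
vertex 0.948 0.402 3.64
vertex 0.948 -0.162 3.151
endloop
endfacet
facet normal -0.765 -0.250 -0.593
outer loop
vertex 0.495 -0.183 3.744
vertex 0.948 -0.162 3.151
vertex 0.861 -0.798 3.531
endloop
endfacet
facet normal -0.284 -0.066 0.957
outer loop
vertex 0.86 0.114 4.323
vertex 0.807 -0.628 4.256
vertex 1.452 -0.318 4.469
endloop
endfacet
facet normal -0.284 -0.938 0.199
outer loop
vertex 0.807 -0.628 4.256
vertex 0.861 -0.798 3.531
vertex 1.452 -0.882 3.98
endloop
endfacet
facet normal -0.148 -0.492 -0.858
outer loop
vertex 0.861 -0.798 3.531
vertex 0.948 -0.162 3.151
vertex 1.54 -0.594 3.297
endloop
endfacet
facet normal -0.065 0.654 -0.754
outer loop
vertex 0.948 -0.162 3.151
vertex 0.948 0.402 3.64
vertex 1.593 0.148 3.364
endloop
endfacet
facet normal -0.149 0.918 0.368
outer loop
vertex 0.948 0.402 3.64
vertex 0.86 0.114 4.323
vertex 1.539 0.318 4.089
endloop
endfacet
facet normal 0.714 -0.459 0.529
outer loop
vertex 1.905 -0.297 3.876
vertex 1.452 -0.318 4.469
vertex 1.452 -0.882 3.98
endloop
endfacet
facet normal 0.766 -0.622 -0.164
outer loop
vertex 1.905 -0.297 3.876
vertex 1.452 -0.882 3.98
vertex 1.54 -0.594 3.297
endloop
endfacet
facet normal 0.849 -0.013 -0.528
outer loop
vertex 1.905 -0.297 3.876
vertex 1.54 -0.594 3.297
vertex 1.593 0.148 3.364
endloop
endfacet
facet normal 0.849 0.526 -0.060
outer loop
vertex 1.905 -0.297 3.876
vertex 1.593 0.148 3.364
vertex 1.539 0.318 4.089
endloop
endfacet
facet normal 0.765 0.250 0.593
outer loop
vertex 1.905 -0.297 3.876
vertex 1.539 0.318 4.089
vertex 1.452 -0.318 4.469
endloop
endfacet
facet normal 0.065 -0.654 0.754
outer loop
vertex 1.452 -0.882 3.98
vertex 1.452 -0.318 4.469
vertex 0.807 -0.628 4.256
endloop
endfacet
facet normal 0.149 -0.918 -0.368
outer loop
vertex 1.54 -0.594 3.297
vertex 1.452 -0.882 3.98
vertex 0.861 -0.798 3.531
endloop
endfacet
facet normal 0.284 0.066 -0.957
outer loop
vertex 1.593 0.148 3.364
vertex 1.54 -0.594 3.297
vertex 0.948 -0.162 3.151
endloop
endfacet
facet normal 0.284 0.938 -0.199
outer loop
vertex 1.539 0.318 4.089
vertex 1.593 0.148 3.364
vertex 0.948 0.402 3.64
endloop
endfacet
facet normal 0.148 0.492 0.858
outer loop
vertex 1.452 -0.318 4.469
vertex 1.539 0.318 4.089
vertex 0.86 0.114 4.323
endloop
endfacet
facet normal 0.476 -0.029 -0.879
outer loop
vertex 3.221 -2.941 2.534
vertex 2.772 -3.225 2.3
vertex 2.862 -2.653 2.33
endloop
endfacet
facet normal 0.355 0.793 0.495
outer loop
vertex 3.221 -2.941 2.534
vertex 2.862 -2.653 2.33
vertex 1.948 -3.175 3.82
endloop
endfacet
facet normal 0.476 -0.029 -0.879
outer loop
vertex 2.862 -2.653 2.33
vertex 2.772 -3.225 2.3
vertex 2.436 -2.795 2.104
endloop
endfacet
facet normal -0.363 0.926 0.102
outer loop
vertex 2.862 -2.653 2.33
vertex 2.436 -2.795 2.104
vertex 1.948 -3.175 3.82
endloop
endfacet
facet normal 0.476 -0.029 -0.879
outer loop
vertex 2.436 -2.795 2.104
vertex 2.772 -3.225 2.3
vertex 2.262 -3.261 2.025
endloop
endfacet
facet normal -0.912 0.370 -0.177
outer loop
vertex 2.436 -2.795 2.104
vertex 2.262 -3.261 2.025
vertex 1.948 -3.175 3.82
endloop
endfacet
facet normal 0.476 -0.029 -0.879
outer loop
vertex 2.262 -3.261 2.025
vertex 2.772 -3.225 2.3
vertex 2.472 -3.699 2.153
endloop
endfacet
facet normal -0.878 -0.460 -0.132
outer loop
vertex 2.262 -3.261 2.025
vertex 2.472 -3.699 2.153
vertex 1.948 -3.175 3.82
endloop
endfacet
facet normal 0.476 -0.029 -0.879
outer loop
vertex 2.472 -3.699 2.153
vertex 2.772 -3.225 2.3
vertex 2.908 -3.781 2.392
endloop
endfacet
facet normal -0.288 -0.936 0.204
outer loop
vertex 2.472 -3.699 2.153
vertex 2.908 -3.781 2.392
vertex 1.948 -3.175 3.82
endloop
endfacet
facet normal 0.476 -0.029 -0.879
outer loop
vertex 2.908 -3.781 2.392
vertex 2.772 -3.225 2.3
vertex 3.241 -3.444 2.561
endloop
endfacet
facet normal 0.417 -0.702 0.578
outer loop
vertex 2.908 -3.781 2.392
vertex 3.241 -3.444 2.561
vertex 1.948 -3.175 3.82
endloop
endfacet
facet normal 0.476 -0.028 -0.879
outer loop
vertex 3.241 -3.444 2.561
vertex 2.772 -3.225 2.3
vertex 3.221 -2.941 2.534
endloop
endfacet
facet normal 0.703 0.066 0.708
outer loop
vertex 3.241 -3.444 2.561
vertex 3.221 -2.941 2.534
vertex 1.948 -3.175 3.82
endloop
endfacet

endsolid
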